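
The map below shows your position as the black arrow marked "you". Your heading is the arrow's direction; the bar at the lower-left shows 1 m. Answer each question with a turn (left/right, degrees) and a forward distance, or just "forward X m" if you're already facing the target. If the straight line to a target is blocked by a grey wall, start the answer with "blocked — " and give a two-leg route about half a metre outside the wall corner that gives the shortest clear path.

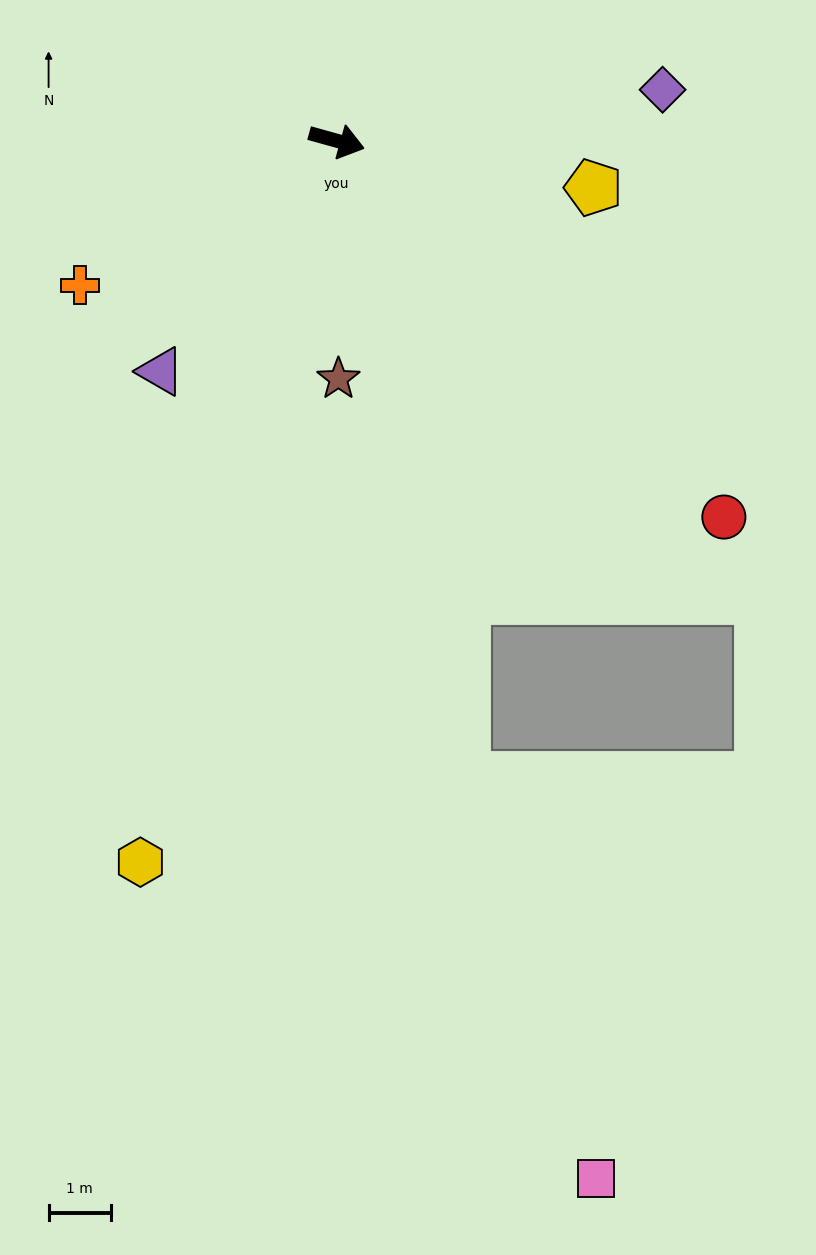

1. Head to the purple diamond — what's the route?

turn left 24°, forward 5.3 m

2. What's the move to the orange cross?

turn right 135°, forward 4.7 m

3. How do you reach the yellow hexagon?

turn right 90°, forward 12.0 m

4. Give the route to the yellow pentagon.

turn left 5°, forward 4.2 m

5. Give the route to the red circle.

turn right 29°, forward 8.6 m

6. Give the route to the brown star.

turn right 74°, forward 3.8 m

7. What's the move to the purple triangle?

turn right 112°, forward 4.6 m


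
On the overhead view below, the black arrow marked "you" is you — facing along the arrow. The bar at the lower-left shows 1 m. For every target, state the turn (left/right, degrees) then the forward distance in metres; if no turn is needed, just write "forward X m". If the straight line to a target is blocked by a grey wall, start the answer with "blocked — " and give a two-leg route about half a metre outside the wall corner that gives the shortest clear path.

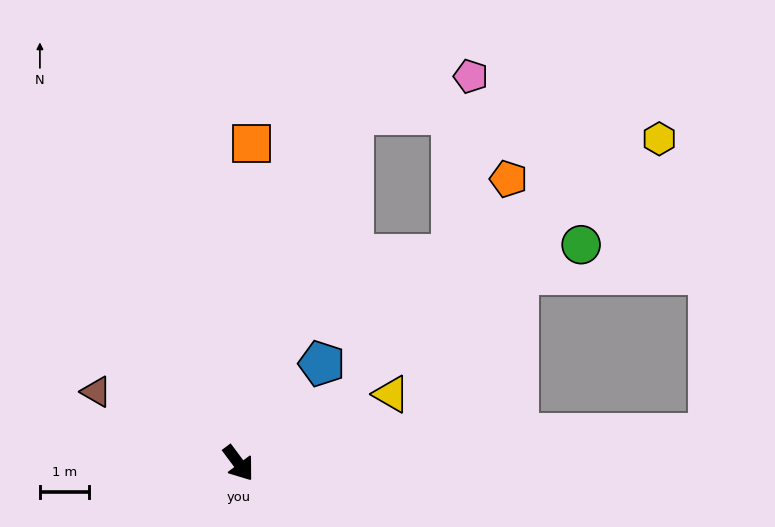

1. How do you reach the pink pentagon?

blocked — turn left 125°, forward 7.5 m, then turn right 54°, forward 2.5 m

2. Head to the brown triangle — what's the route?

turn right 153°, forward 3.2 m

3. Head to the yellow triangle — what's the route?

turn left 78°, forward 3.4 m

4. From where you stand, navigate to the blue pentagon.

turn left 103°, forward 2.6 m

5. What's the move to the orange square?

turn left 141°, forward 6.5 m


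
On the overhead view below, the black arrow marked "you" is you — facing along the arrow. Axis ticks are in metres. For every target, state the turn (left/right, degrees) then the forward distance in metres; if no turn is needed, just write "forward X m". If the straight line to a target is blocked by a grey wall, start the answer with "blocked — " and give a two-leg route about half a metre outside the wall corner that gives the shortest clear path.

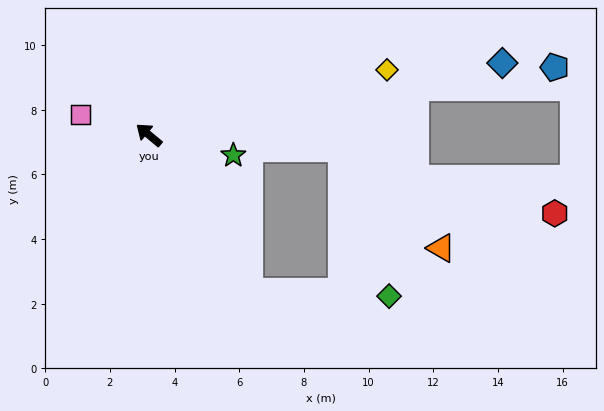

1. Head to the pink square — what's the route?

turn left 23°, forward 2.2 m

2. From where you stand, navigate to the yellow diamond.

turn right 125°, forward 7.6 m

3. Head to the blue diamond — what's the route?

turn right 129°, forward 11.2 m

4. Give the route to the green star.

turn right 154°, forward 2.7 m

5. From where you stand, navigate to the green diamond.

blocked — turn left 162°, forward 5.8 m, then turn left 56°, forward 4.3 m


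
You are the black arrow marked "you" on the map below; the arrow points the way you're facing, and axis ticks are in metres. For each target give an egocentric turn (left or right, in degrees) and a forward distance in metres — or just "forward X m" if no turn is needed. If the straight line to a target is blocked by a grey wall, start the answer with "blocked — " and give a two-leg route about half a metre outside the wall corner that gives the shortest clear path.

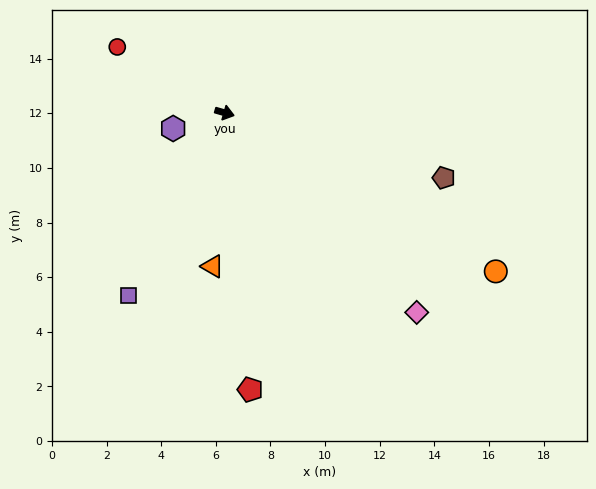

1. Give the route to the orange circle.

turn right 14°, forward 11.5 m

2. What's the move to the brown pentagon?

forward 8.4 m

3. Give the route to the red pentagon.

turn right 69°, forward 10.2 m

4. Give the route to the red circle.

turn left 165°, forward 4.6 m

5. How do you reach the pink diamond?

turn right 30°, forward 10.1 m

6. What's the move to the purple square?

turn right 102°, forward 7.6 m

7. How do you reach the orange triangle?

turn right 78°, forward 5.6 m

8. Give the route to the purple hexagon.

turn right 147°, forward 2.0 m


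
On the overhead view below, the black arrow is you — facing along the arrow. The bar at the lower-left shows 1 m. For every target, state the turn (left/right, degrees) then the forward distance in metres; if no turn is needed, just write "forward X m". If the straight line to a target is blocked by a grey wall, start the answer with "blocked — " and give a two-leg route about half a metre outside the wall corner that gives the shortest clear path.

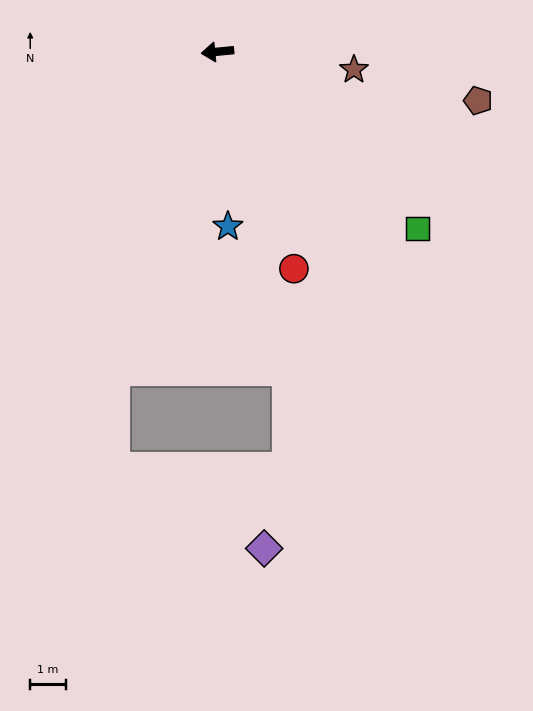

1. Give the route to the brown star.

turn left 167°, forward 3.9 m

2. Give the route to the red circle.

turn left 104°, forward 6.5 m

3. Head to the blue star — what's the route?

turn left 88°, forward 4.9 m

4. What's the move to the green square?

turn left 133°, forward 7.5 m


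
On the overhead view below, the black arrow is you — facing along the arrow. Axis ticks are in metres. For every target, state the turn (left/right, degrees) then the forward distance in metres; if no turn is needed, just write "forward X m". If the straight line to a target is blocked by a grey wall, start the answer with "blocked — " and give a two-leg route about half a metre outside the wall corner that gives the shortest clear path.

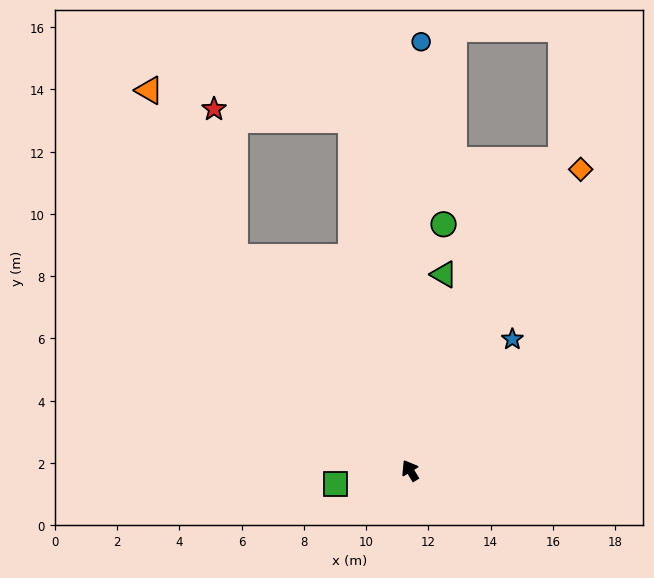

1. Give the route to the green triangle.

turn right 41°, forward 6.4 m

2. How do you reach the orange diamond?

turn right 61°, forward 11.1 m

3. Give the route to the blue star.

turn right 69°, forward 5.3 m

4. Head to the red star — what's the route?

blocked — turn left 8°, forward 8.9 m, then turn right 31°, forward 4.8 m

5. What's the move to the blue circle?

turn right 33°, forward 13.8 m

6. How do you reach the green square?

turn left 69°, forward 2.4 m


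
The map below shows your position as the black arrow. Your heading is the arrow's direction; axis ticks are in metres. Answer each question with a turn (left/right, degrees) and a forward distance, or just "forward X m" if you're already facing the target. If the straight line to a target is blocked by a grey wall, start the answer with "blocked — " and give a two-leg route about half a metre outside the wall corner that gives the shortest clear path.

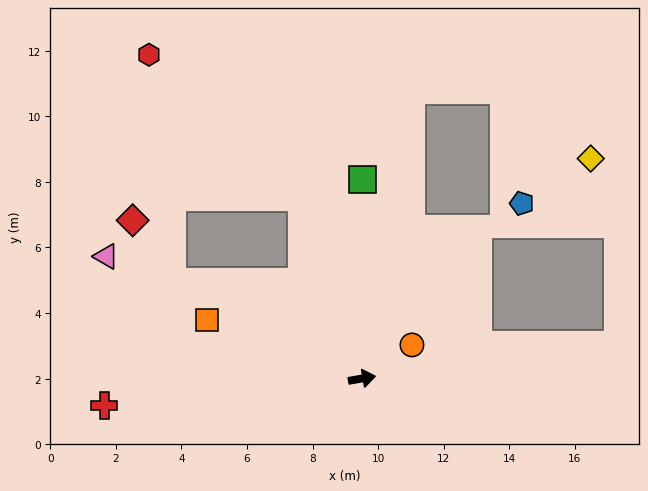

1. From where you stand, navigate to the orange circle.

turn left 24°, forward 1.8 m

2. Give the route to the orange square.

turn left 149°, forward 5.1 m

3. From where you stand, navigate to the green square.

turn left 80°, forward 6.1 m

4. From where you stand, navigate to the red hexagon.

blocked — turn left 98°, forward 5.8 m, then turn left 29°, forward 6.4 m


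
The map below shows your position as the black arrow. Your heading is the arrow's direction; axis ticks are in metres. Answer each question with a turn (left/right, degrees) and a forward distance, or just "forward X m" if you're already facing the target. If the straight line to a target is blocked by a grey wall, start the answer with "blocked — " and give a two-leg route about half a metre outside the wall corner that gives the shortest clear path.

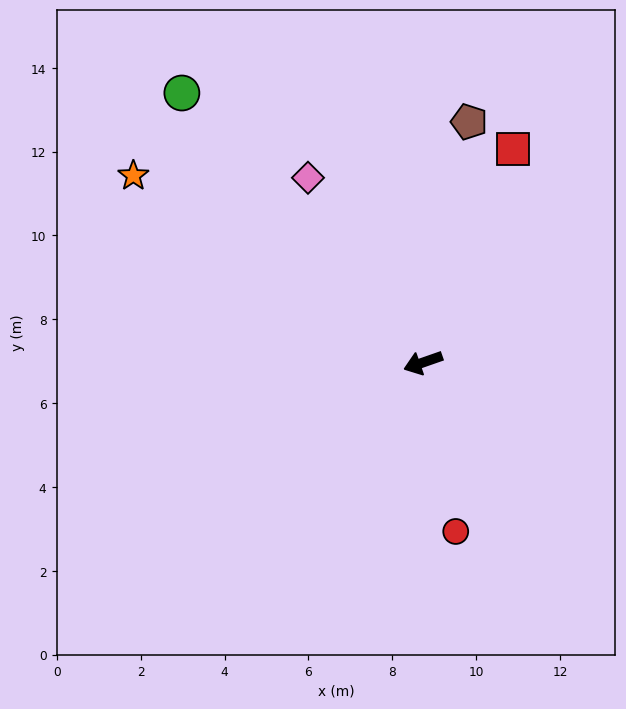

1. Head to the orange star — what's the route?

turn right 52°, forward 8.2 m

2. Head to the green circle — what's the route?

turn right 67°, forward 8.6 m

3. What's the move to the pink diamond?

turn right 77°, forward 5.2 m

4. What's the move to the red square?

turn right 132°, forward 5.5 m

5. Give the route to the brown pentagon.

turn right 120°, forward 5.8 m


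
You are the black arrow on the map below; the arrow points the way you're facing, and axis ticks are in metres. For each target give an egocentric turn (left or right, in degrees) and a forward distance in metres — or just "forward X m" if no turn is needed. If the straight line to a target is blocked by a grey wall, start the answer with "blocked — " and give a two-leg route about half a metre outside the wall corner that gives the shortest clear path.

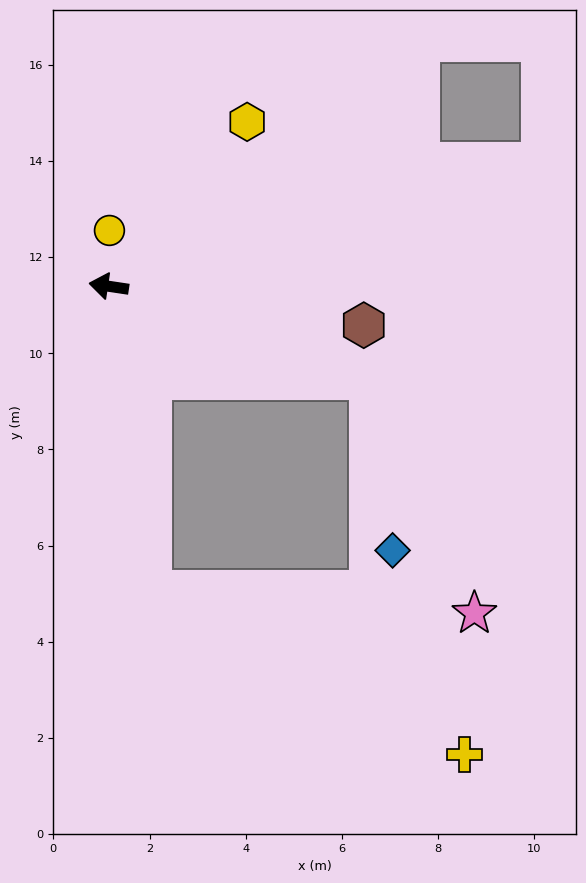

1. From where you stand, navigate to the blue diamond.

blocked — turn left 169°, forward 5.7 m, then turn right 63°, forward 3.6 m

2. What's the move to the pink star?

blocked — turn left 169°, forward 5.7 m, then turn right 46°, forward 5.3 m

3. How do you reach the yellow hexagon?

turn right 122°, forward 4.5 m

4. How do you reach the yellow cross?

blocked — turn left 107°, forward 6.4 m, then turn left 54°, forward 7.3 m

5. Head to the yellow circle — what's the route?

turn right 82°, forward 1.2 m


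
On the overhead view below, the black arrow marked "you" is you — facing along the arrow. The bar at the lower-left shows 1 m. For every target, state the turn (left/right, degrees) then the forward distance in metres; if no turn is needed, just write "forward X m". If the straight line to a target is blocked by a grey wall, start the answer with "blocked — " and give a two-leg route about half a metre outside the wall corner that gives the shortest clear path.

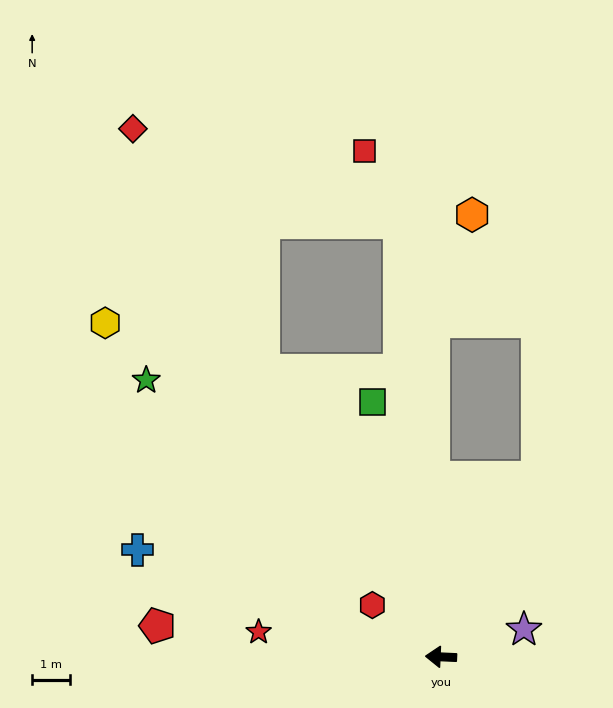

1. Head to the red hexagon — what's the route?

turn right 34°, forward 2.2 m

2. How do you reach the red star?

turn right 5°, forward 4.8 m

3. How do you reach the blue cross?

turn right 17°, forward 8.4 m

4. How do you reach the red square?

blocked — turn right 82°, forward 11.4 m, then turn left 20°, forward 2.1 m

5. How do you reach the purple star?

turn right 159°, forward 2.3 m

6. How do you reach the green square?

turn right 72°, forward 6.9 m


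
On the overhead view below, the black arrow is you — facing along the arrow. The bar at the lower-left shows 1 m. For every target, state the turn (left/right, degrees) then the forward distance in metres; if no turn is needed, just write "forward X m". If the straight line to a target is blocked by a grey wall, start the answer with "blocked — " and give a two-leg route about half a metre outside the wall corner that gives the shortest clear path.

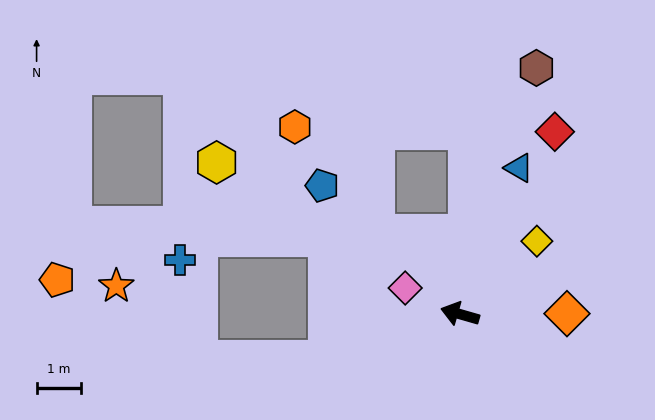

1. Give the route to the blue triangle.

turn right 96°, forward 3.5 m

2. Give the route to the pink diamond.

turn right 10°, forward 1.4 m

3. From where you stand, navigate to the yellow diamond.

turn right 120°, forward 2.4 m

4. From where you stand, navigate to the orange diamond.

turn right 164°, forward 2.4 m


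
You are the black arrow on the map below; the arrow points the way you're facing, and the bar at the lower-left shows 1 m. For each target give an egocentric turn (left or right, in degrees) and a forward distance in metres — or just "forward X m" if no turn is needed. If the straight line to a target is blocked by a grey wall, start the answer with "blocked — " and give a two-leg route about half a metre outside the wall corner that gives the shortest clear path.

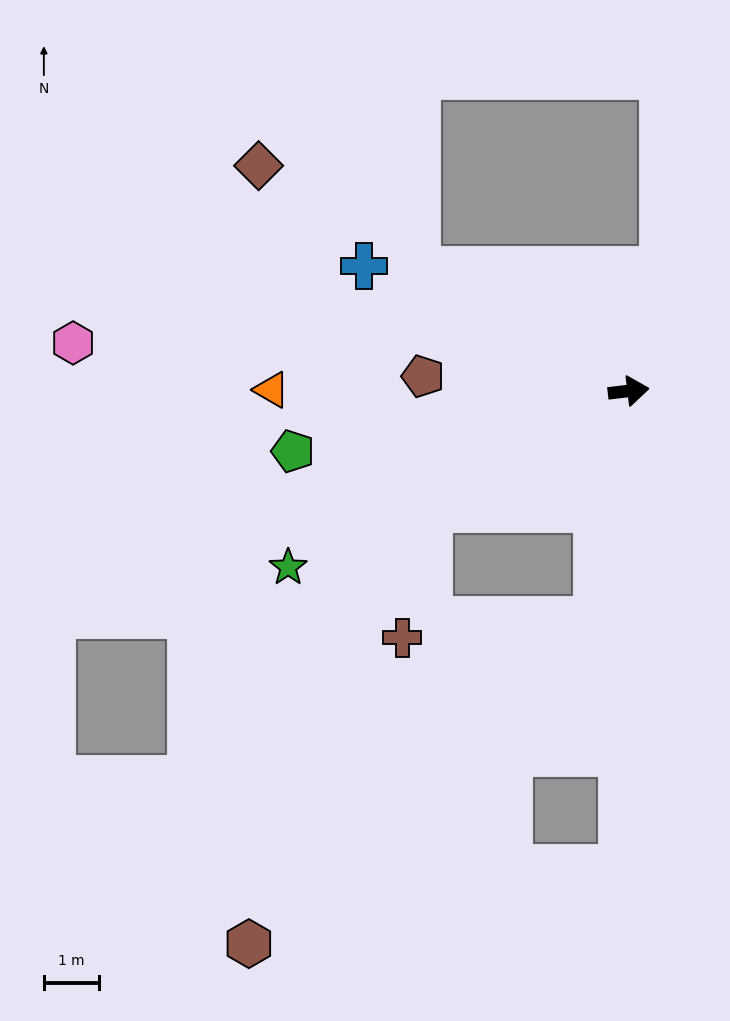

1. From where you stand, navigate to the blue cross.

turn left 148°, forward 5.4 m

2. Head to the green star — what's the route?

turn right 159°, forward 7.0 m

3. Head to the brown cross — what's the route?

blocked — turn right 156°, forward 4.2 m, then turn left 47°, forward 2.4 m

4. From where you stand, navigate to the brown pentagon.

turn left 169°, forward 3.8 m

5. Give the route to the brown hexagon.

blocked — turn right 105°, forward 4.2 m, then turn right 39°, forward 8.7 m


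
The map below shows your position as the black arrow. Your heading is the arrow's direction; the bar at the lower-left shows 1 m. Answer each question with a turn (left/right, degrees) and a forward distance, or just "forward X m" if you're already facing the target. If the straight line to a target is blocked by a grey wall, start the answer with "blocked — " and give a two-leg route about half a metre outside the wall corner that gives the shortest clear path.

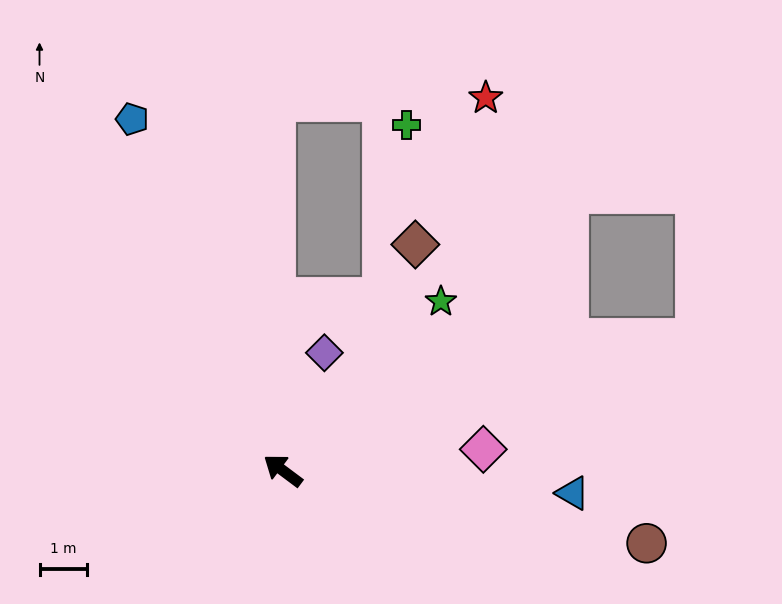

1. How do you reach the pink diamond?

turn right 137°, forward 4.2 m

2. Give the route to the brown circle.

turn right 155°, forward 7.8 m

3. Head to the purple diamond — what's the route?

turn right 73°, forward 2.6 m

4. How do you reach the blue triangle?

turn right 148°, forward 6.1 m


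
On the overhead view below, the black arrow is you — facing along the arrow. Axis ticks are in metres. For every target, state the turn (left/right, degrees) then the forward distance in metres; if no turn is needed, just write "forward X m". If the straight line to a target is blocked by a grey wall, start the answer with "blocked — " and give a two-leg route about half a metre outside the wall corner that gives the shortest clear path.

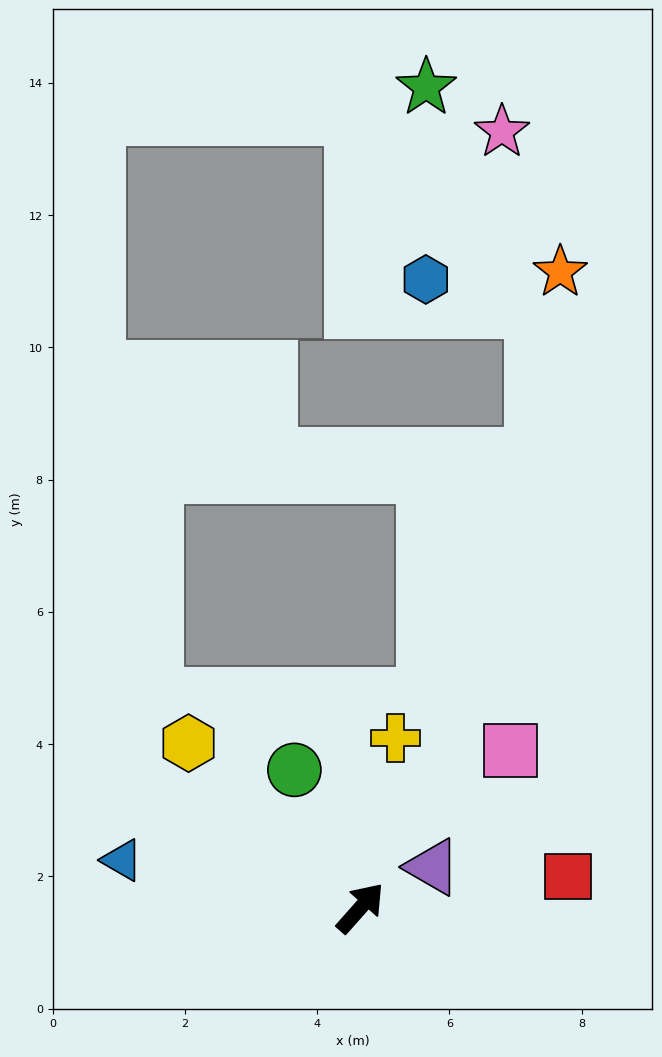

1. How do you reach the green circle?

turn left 67°, forward 2.3 m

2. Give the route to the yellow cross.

turn left 30°, forward 2.6 m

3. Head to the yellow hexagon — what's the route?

turn left 88°, forward 3.6 m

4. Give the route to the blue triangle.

turn left 120°, forward 3.7 m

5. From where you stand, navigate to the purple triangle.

turn right 19°, forward 1.3 m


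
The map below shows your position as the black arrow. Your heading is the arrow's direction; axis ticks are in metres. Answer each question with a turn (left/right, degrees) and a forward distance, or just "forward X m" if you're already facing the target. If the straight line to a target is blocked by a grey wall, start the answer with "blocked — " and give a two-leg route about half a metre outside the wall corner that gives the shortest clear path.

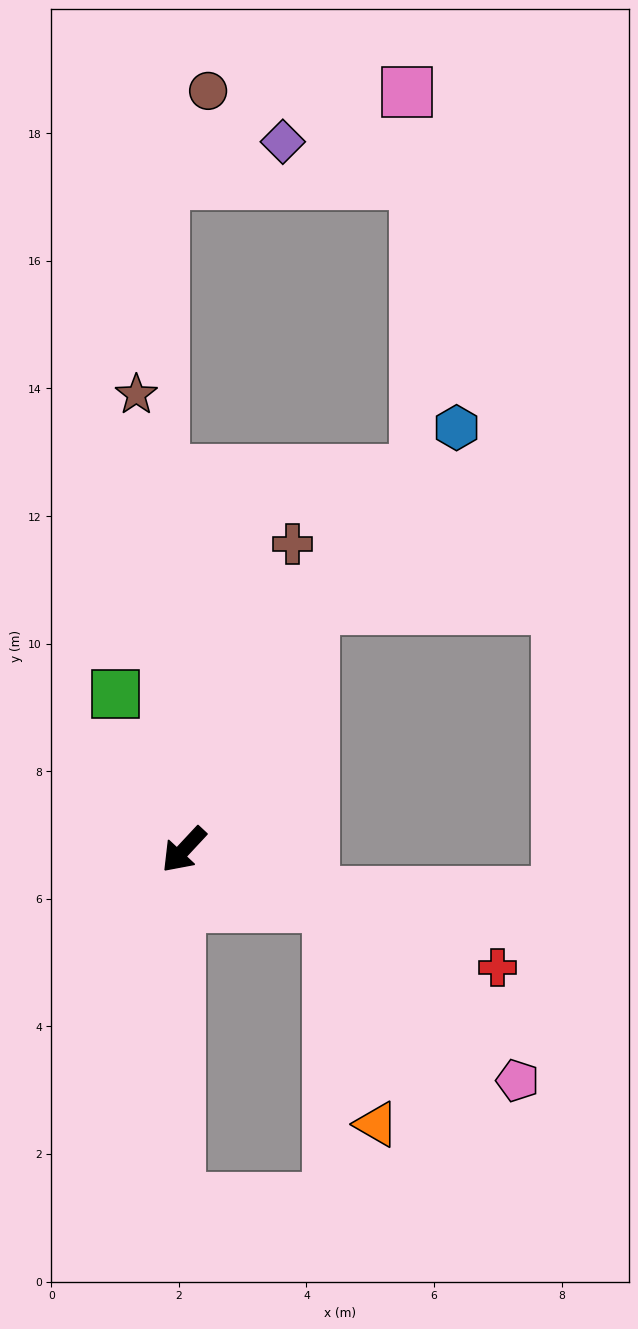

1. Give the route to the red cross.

turn left 112°, forward 5.3 m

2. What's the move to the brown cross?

turn right 157°, forward 5.1 m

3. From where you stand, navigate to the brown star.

turn right 131°, forward 7.2 m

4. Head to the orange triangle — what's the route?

blocked — turn left 112°, forward 2.4 m, then turn right 57°, forward 3.5 m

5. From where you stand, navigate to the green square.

turn right 113°, forward 2.7 m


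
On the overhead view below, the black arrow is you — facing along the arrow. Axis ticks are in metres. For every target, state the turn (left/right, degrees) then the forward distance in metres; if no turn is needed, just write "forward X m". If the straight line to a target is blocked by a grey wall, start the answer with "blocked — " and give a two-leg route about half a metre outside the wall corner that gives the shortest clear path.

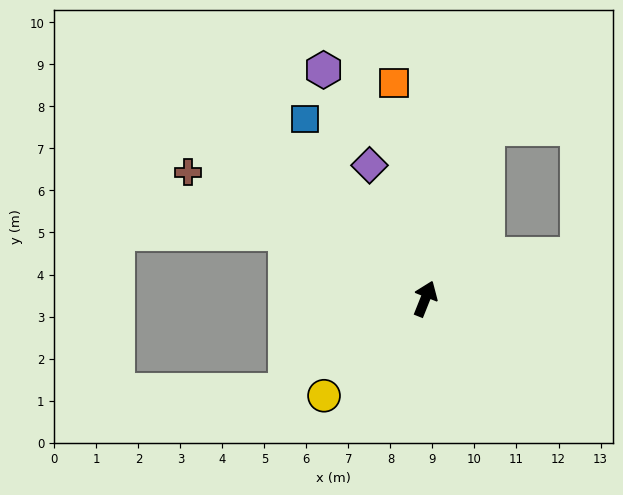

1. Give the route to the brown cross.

turn left 84°, forward 6.4 m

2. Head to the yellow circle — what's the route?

turn left 156°, forward 3.3 m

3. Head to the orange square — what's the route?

turn left 30°, forward 5.2 m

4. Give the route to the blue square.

turn left 56°, forward 5.2 m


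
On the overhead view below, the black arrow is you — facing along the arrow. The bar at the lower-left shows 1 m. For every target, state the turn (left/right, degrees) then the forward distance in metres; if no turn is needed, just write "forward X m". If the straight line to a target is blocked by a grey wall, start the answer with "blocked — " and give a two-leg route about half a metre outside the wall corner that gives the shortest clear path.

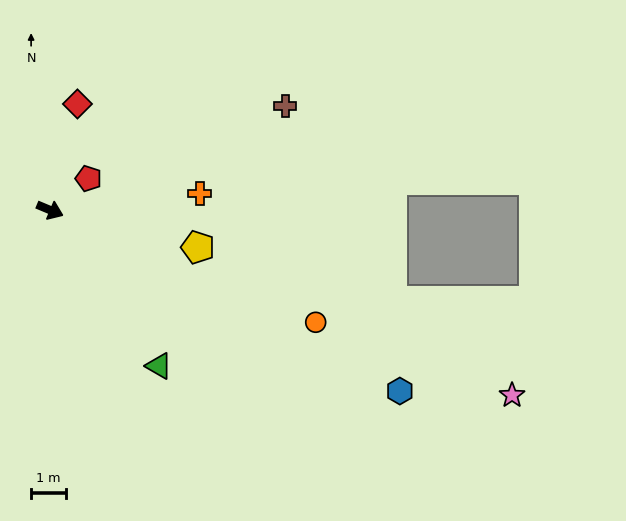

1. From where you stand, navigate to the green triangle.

turn right 32°, forward 5.5 m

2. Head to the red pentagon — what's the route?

turn left 62°, forward 1.4 m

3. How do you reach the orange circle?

forward 8.3 m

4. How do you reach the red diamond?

turn left 98°, forward 3.1 m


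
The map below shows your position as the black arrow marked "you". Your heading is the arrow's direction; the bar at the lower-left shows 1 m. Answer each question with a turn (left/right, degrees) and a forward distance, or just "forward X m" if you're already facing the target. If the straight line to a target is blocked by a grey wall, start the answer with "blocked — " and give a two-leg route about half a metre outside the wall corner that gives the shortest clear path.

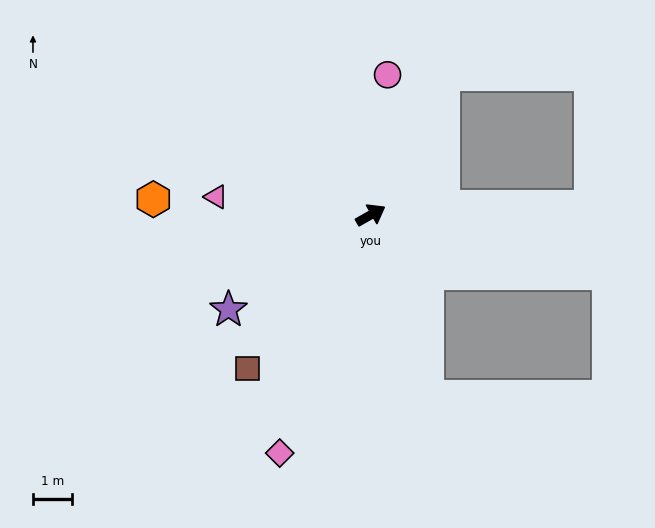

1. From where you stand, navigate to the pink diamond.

turn right 140°, forward 6.5 m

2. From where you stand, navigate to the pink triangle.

turn left 144°, forward 4.0 m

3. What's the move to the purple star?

turn right 176°, forward 4.4 m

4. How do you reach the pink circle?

turn left 54°, forward 3.6 m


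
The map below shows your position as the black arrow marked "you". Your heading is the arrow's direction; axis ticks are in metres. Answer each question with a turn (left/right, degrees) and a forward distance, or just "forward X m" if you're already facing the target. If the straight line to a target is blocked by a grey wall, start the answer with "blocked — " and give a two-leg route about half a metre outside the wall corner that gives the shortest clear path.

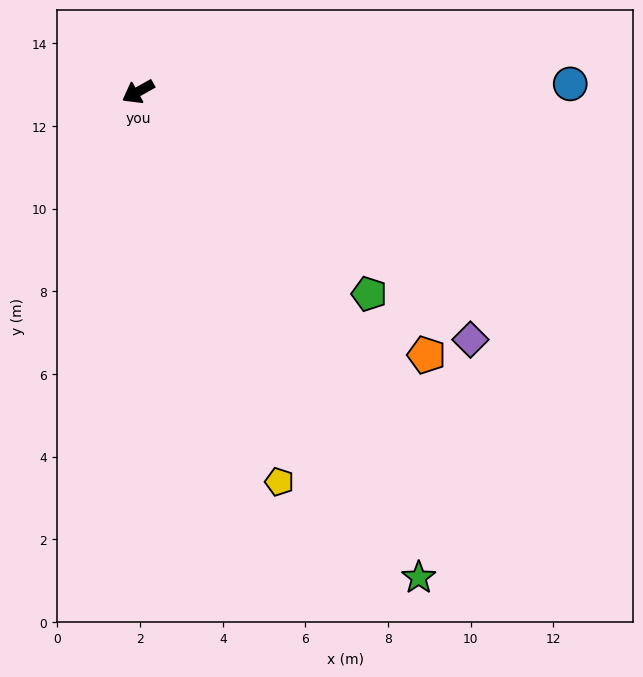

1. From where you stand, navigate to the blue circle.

turn left 152°, forward 10.5 m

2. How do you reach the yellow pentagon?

turn left 81°, forward 10.0 m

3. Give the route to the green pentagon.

turn left 110°, forward 7.4 m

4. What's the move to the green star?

turn left 91°, forward 13.6 m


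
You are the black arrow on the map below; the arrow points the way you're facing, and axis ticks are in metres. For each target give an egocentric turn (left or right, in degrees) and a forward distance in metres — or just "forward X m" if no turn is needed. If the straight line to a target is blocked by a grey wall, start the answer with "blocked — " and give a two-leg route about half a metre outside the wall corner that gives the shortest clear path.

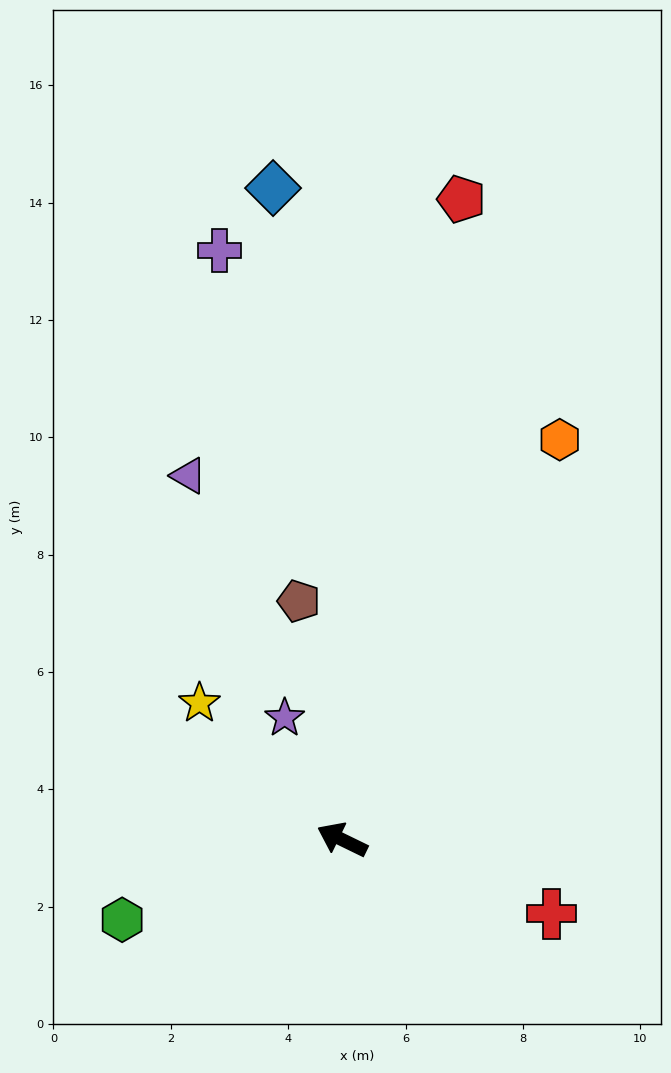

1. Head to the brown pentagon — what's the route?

turn right 54°, forward 4.1 m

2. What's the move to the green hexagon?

turn left 46°, forward 4.0 m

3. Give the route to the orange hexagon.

turn right 93°, forward 7.8 m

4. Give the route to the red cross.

turn right 174°, forward 3.8 m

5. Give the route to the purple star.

turn right 39°, forward 2.3 m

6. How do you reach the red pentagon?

turn right 75°, forward 11.1 m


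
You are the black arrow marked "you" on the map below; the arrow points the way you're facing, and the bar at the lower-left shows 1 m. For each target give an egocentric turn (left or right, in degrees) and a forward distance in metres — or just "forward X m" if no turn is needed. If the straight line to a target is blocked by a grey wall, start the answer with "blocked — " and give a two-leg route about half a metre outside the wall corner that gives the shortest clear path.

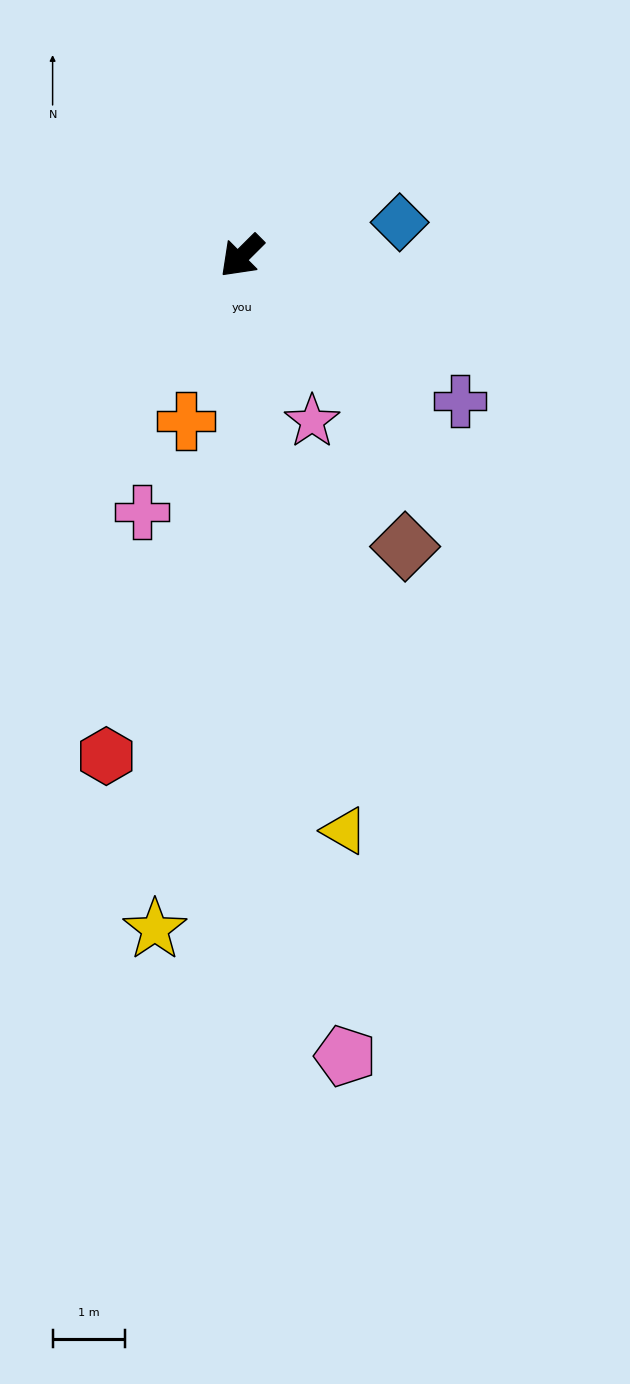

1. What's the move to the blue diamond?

turn left 147°, forward 2.2 m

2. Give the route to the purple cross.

turn left 102°, forward 3.6 m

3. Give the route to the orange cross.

turn left 26°, forward 2.4 m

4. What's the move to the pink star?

turn left 68°, forward 2.5 m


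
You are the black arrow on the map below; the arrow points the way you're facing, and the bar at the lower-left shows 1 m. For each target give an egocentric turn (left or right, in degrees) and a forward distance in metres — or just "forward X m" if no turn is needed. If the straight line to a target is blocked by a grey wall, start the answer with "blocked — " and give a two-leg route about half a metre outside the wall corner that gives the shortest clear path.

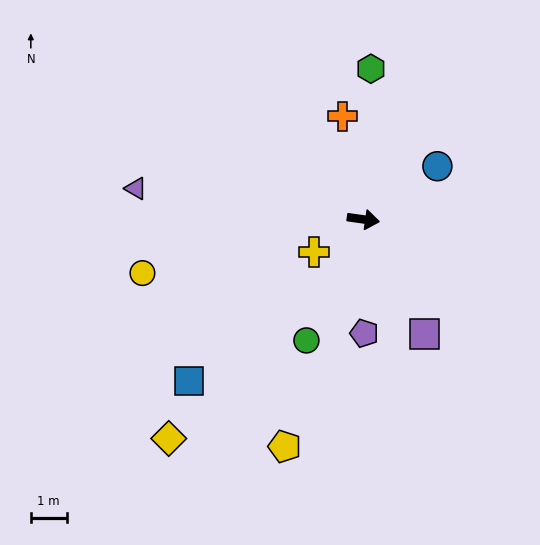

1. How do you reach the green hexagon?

turn left 95°, forward 4.2 m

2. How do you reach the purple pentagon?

turn right 81°, forward 3.2 m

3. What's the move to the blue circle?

turn left 44°, forward 2.5 m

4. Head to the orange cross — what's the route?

turn left 109°, forward 2.9 m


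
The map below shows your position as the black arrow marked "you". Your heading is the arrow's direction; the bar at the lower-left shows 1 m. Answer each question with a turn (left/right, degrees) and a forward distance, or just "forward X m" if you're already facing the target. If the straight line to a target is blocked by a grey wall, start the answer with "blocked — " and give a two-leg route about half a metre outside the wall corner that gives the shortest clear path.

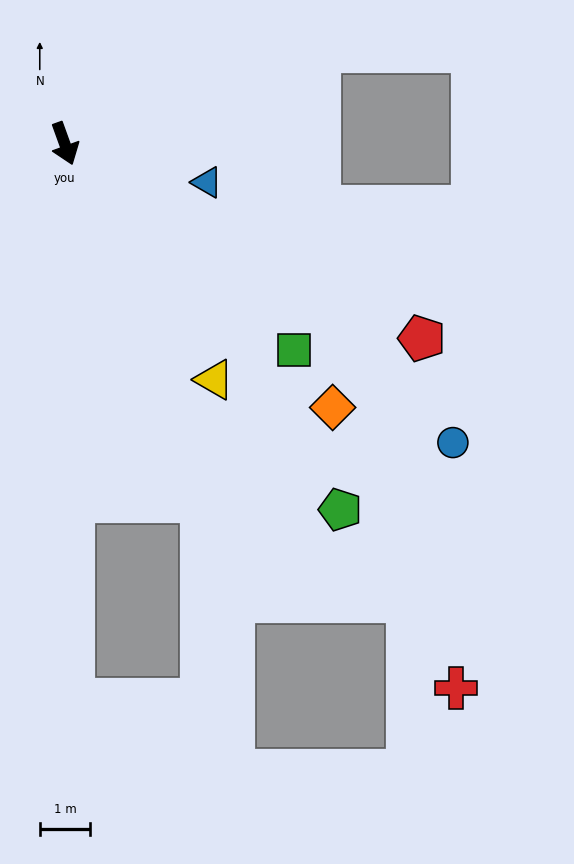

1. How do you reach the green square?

turn left 28°, forward 6.1 m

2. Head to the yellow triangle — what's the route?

turn left 13°, forward 5.5 m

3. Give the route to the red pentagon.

turn left 42°, forward 8.0 m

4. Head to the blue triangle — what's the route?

turn left 55°, forward 2.9 m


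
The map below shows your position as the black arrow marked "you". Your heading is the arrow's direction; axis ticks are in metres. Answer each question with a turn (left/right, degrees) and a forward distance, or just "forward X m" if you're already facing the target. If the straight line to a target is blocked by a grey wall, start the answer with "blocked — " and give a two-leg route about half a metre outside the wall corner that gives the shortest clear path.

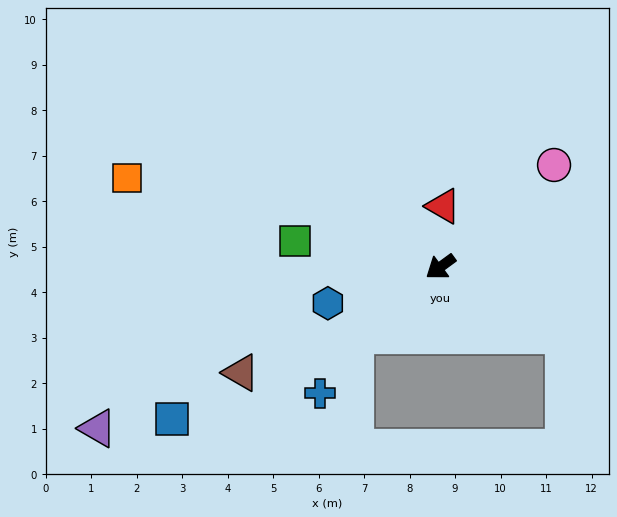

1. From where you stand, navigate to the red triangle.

turn right 129°, forward 1.3 m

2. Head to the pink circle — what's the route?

turn right 174°, forward 3.4 m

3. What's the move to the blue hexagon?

turn right 18°, forward 2.6 m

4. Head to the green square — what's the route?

turn right 46°, forward 3.2 m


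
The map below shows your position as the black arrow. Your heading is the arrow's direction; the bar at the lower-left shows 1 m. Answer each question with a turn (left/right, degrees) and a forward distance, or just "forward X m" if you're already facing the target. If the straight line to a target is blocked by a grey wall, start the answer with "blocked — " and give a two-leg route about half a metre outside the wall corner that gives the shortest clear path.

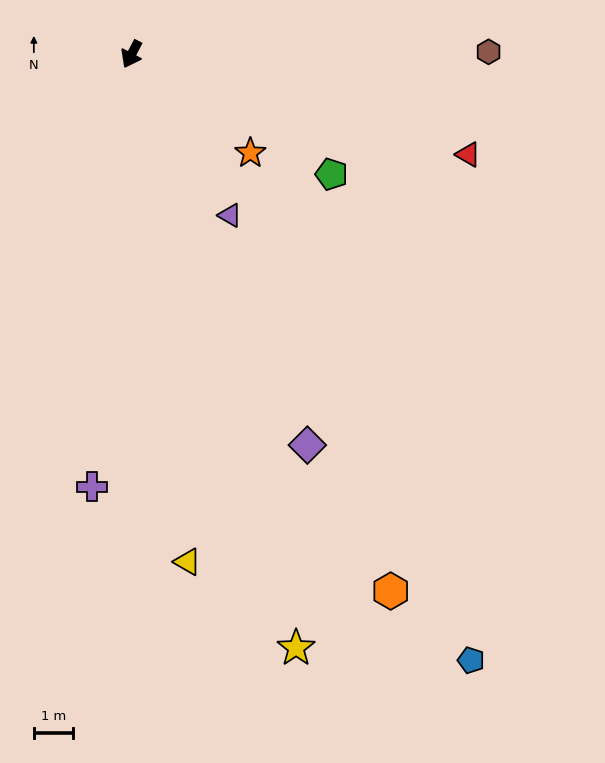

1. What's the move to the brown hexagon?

turn left 118°, forward 9.1 m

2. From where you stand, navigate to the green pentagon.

turn left 87°, forward 6.0 m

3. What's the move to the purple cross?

turn left 22°, forward 11.1 m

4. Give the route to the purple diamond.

turn left 52°, forward 11.0 m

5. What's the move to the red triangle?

turn left 101°, forward 9.0 m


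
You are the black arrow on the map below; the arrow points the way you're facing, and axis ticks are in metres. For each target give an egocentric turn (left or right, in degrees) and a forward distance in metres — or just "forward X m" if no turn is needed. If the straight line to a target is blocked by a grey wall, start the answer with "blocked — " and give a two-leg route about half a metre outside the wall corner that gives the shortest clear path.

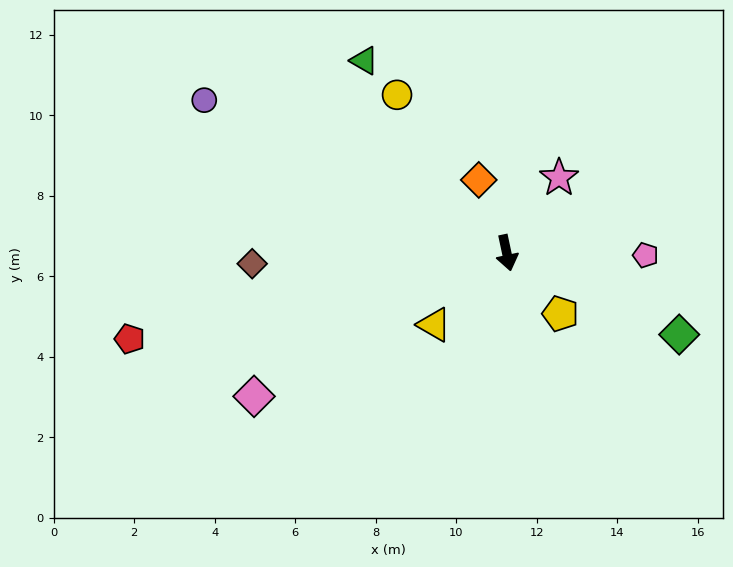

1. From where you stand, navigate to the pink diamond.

turn right 72°, forward 7.2 m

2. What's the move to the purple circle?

turn right 129°, forward 8.4 m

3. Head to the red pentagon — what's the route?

turn right 89°, forward 9.6 m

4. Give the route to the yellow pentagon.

turn left 29°, forward 2.0 m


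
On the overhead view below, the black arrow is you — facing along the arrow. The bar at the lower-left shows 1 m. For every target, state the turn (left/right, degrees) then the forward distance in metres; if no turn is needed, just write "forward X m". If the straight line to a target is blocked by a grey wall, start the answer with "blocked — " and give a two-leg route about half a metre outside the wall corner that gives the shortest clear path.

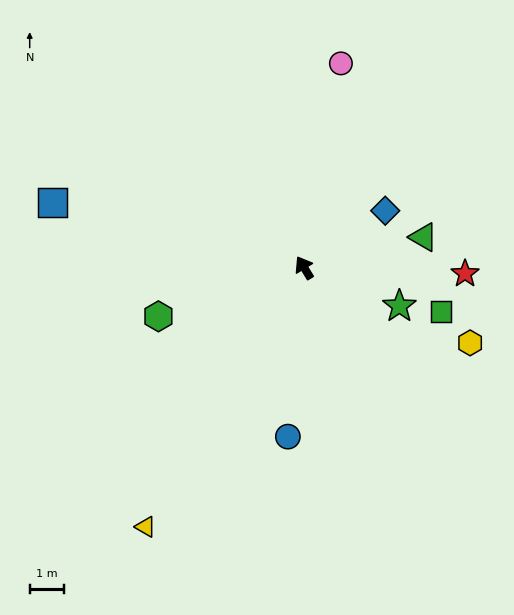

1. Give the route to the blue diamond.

turn right 86°, forward 2.9 m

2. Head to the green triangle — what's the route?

turn right 107°, forward 3.6 m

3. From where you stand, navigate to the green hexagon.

turn left 77°, forward 4.4 m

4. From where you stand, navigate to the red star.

turn right 124°, forward 4.7 m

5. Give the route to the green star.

turn right 143°, forward 3.0 m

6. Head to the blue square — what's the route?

turn left 44°, forward 7.5 m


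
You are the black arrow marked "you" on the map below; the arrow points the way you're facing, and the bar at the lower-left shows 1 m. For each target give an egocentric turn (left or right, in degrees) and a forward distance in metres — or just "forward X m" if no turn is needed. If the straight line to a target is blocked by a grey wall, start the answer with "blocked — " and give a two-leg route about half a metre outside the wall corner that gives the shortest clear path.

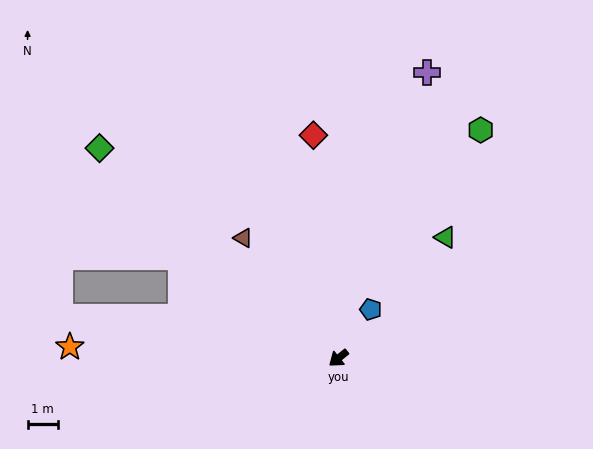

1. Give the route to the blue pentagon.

turn right 162°, forward 1.9 m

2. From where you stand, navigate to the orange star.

turn right 41°, forward 8.9 m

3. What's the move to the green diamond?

turn right 80°, forward 10.5 m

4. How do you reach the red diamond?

turn right 122°, forward 7.4 m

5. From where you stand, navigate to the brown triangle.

turn right 90°, forward 5.0 m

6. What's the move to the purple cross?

turn right 146°, forward 9.8 m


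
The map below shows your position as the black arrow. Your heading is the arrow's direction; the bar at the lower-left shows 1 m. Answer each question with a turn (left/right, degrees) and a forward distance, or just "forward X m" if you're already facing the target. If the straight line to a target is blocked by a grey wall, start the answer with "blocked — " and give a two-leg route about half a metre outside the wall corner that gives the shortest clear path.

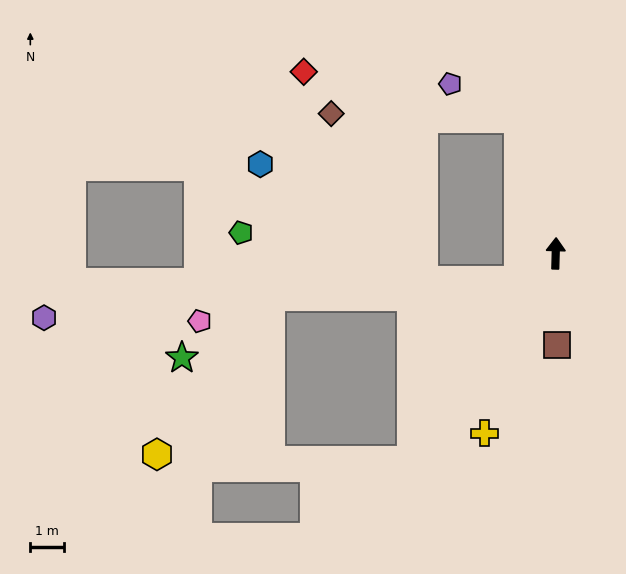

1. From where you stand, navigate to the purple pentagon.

blocked — turn left 17°, forward 4.1 m, then turn left 47°, forward 2.3 m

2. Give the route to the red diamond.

blocked — turn left 17°, forward 4.1 m, then turn left 62°, forward 6.5 m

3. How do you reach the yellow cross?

turn left 160°, forward 5.7 m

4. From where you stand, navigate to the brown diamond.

blocked — turn left 17°, forward 4.1 m, then turn left 73°, forward 5.5 m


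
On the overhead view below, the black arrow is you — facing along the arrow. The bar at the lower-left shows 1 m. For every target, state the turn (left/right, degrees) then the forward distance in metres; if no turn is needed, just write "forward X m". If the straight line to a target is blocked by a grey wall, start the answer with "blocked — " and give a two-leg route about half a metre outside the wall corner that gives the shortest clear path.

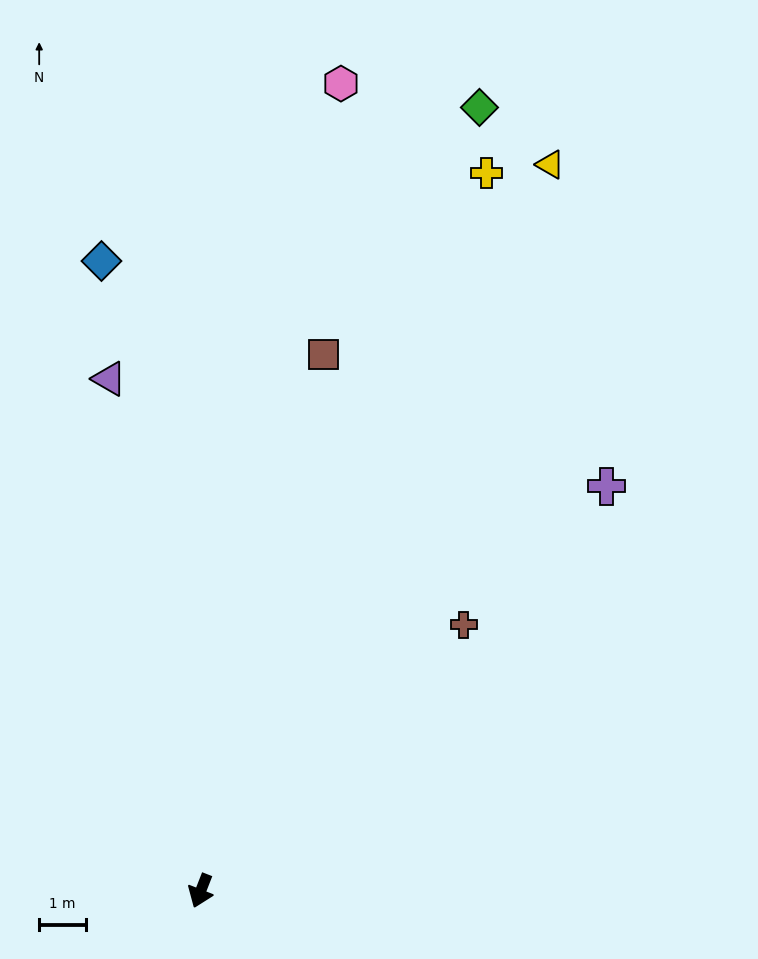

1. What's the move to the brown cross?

turn left 157°, forward 8.0 m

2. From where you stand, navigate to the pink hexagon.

turn right 169°, forward 17.4 m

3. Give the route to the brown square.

turn right 172°, forward 11.7 m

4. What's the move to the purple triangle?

turn right 149°, forward 11.1 m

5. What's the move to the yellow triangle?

turn left 176°, forward 17.1 m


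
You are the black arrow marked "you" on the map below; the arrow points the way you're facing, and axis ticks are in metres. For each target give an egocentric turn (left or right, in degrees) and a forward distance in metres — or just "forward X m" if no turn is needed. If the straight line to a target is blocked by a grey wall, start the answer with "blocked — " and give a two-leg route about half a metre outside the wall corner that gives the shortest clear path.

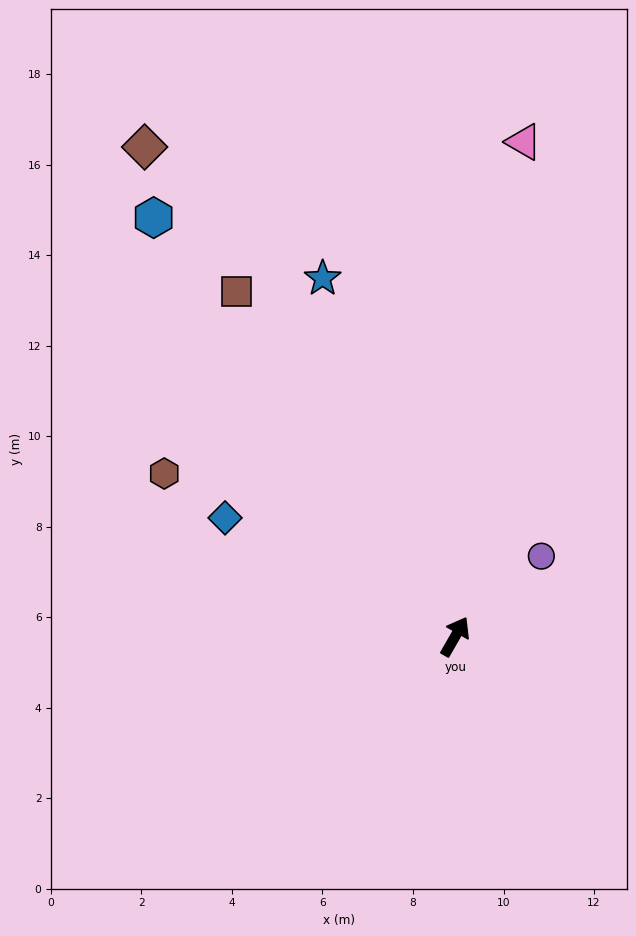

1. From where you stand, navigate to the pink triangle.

turn left 22°, forward 11.0 m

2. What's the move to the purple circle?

turn right 17°, forward 2.6 m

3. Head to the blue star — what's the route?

turn left 50°, forward 8.4 m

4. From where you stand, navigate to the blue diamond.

turn left 93°, forward 5.7 m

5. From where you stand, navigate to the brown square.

turn left 62°, forward 9.0 m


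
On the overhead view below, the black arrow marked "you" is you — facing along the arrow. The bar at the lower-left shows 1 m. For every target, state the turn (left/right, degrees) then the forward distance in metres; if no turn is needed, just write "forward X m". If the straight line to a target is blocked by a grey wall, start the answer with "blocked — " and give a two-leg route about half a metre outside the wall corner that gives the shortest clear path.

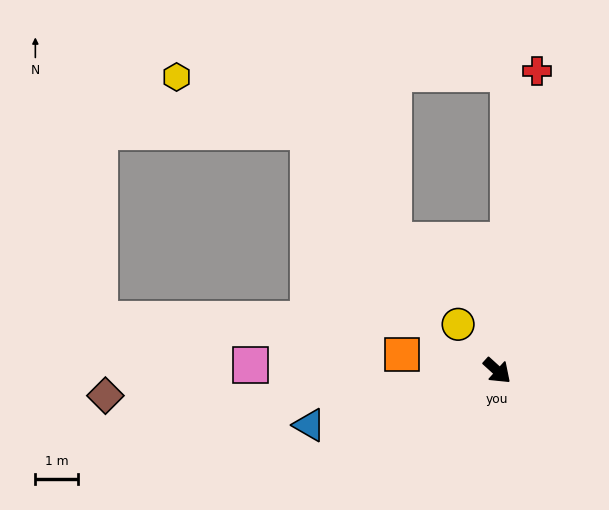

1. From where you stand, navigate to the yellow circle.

turn left 172°, forward 1.4 m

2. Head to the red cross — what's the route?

turn left 125°, forward 7.1 m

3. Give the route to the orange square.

turn right 147°, forward 2.3 m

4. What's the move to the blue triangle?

turn right 122°, forward 4.6 m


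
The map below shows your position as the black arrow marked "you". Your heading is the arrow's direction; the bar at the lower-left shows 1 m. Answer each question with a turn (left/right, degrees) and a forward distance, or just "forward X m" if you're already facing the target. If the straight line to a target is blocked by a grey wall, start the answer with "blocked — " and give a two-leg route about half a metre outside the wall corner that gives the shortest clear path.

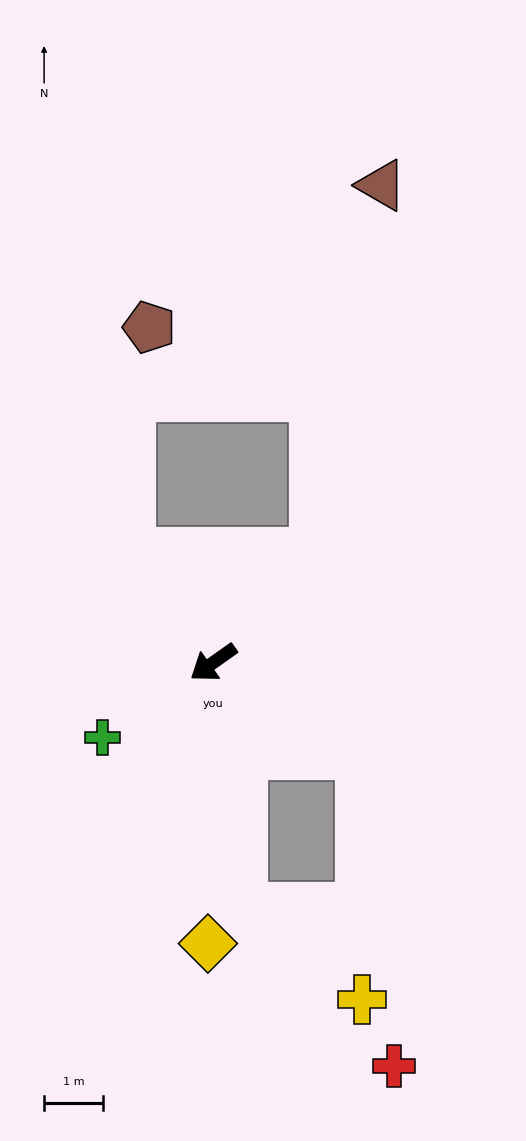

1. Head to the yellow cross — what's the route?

blocked — turn left 61°, forward 4.2 m, then turn left 46°, forward 2.6 m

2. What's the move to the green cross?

forward 2.3 m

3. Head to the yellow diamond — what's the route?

turn left 54°, forward 4.8 m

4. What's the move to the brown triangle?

blocked — turn right 168°, forward 2.6 m, then turn left 32°, forward 6.4 m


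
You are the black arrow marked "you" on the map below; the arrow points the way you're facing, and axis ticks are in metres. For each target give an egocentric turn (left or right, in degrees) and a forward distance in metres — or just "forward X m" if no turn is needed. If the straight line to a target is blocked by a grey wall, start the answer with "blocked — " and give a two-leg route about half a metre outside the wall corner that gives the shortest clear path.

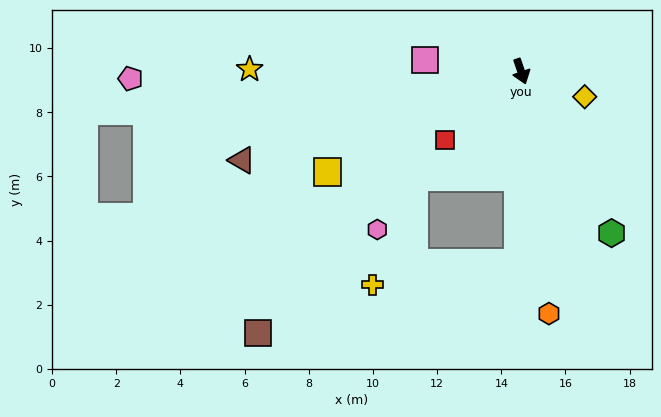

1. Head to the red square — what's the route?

turn right 67°, forward 3.2 m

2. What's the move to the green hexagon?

turn left 10°, forward 5.8 m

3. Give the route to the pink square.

turn right 116°, forward 3.0 m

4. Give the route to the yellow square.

turn right 81°, forward 6.8 m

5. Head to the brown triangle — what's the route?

turn right 91°, forward 9.1 m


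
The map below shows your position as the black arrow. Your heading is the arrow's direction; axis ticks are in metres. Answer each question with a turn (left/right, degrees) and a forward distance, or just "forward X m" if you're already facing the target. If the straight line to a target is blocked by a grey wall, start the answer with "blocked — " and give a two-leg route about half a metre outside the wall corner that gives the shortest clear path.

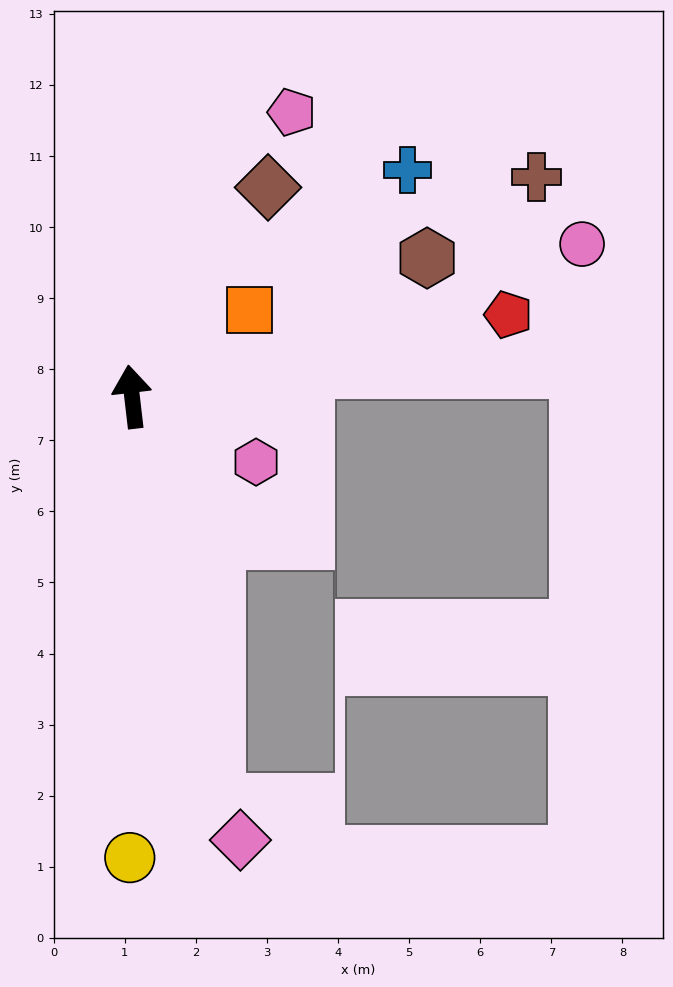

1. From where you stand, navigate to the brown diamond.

turn right 40°, forward 3.5 m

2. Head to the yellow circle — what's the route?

turn left 173°, forward 6.5 m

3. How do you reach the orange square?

turn right 60°, forward 2.1 m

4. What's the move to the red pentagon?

turn right 84°, forward 5.4 m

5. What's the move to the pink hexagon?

turn right 124°, forward 2.0 m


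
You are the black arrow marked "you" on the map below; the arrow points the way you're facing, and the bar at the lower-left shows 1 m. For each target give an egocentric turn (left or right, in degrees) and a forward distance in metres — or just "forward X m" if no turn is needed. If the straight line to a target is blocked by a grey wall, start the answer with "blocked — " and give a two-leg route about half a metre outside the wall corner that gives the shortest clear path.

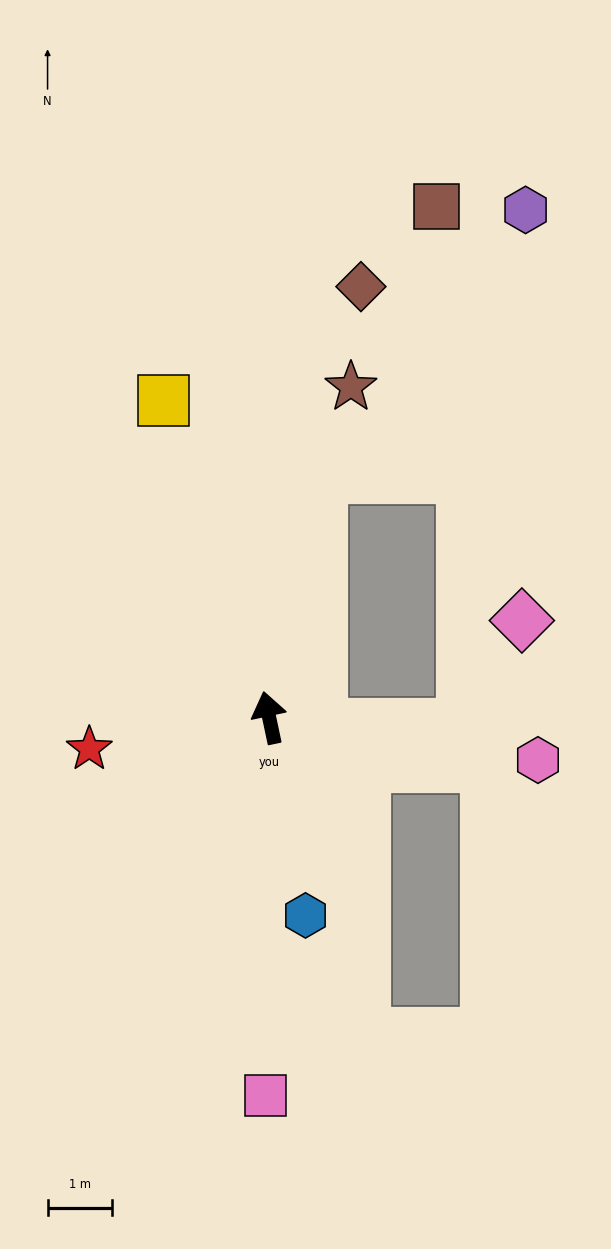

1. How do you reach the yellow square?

turn left 6°, forward 5.2 m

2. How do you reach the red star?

turn left 88°, forward 2.9 m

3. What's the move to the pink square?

turn left 167°, forward 5.9 m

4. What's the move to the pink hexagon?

turn right 111°, forward 4.3 m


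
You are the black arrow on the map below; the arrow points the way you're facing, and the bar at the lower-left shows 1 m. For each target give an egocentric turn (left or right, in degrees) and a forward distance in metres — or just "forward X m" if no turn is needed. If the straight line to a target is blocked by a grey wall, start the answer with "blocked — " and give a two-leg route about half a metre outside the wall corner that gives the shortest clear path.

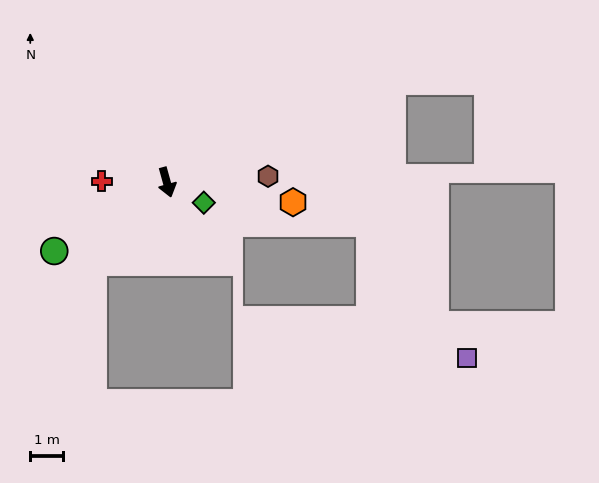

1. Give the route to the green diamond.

turn left 46°, forward 1.3 m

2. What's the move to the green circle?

turn right 74°, forward 4.1 m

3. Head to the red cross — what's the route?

turn right 106°, forward 2.0 m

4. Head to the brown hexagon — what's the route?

turn left 78°, forward 3.1 m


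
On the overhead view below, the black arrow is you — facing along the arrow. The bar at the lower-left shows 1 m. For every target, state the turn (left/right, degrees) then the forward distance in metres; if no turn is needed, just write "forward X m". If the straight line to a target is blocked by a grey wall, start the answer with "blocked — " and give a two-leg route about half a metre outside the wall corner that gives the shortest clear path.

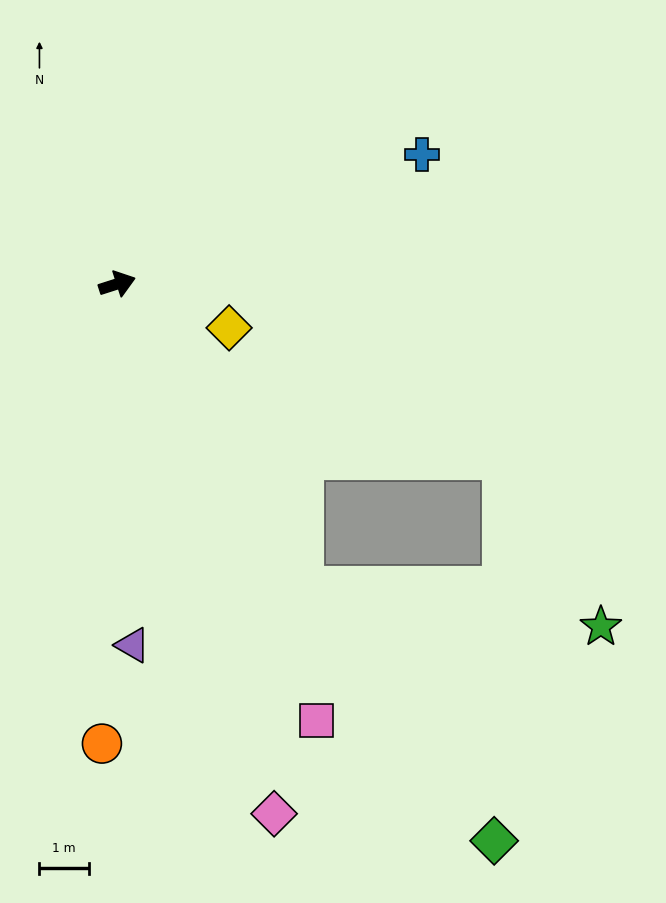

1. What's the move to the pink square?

turn right 83°, forward 9.7 m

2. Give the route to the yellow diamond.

turn right 39°, forward 2.4 m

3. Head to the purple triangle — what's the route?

turn right 105°, forward 7.3 m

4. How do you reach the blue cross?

turn left 5°, forward 6.7 m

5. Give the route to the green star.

blocked — turn right 76°, forward 7.2 m, then turn left 51°, forward 6.1 m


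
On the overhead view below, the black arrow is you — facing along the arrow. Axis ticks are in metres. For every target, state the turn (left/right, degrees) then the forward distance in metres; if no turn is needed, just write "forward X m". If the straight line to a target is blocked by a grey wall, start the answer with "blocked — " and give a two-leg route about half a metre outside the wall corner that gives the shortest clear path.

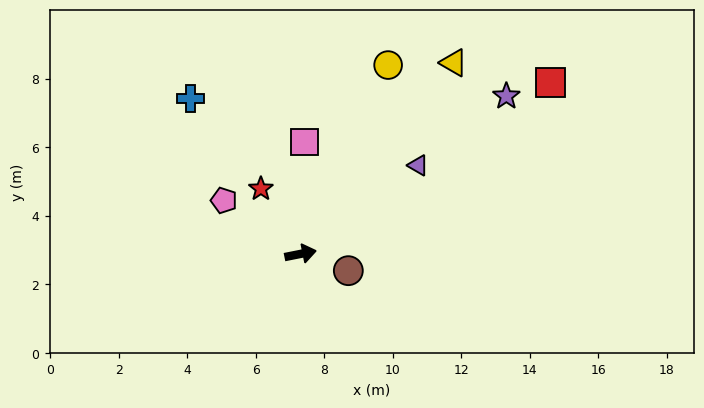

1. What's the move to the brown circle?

turn right 31°, forward 1.5 m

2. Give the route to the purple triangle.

turn left 26°, forward 4.3 m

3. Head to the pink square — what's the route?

turn left 77°, forward 3.3 m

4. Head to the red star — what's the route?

turn left 110°, forward 2.2 m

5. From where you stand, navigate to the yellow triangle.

turn left 40°, forward 7.1 m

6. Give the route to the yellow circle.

turn left 54°, forward 6.1 m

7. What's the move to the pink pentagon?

turn left 134°, forward 2.7 m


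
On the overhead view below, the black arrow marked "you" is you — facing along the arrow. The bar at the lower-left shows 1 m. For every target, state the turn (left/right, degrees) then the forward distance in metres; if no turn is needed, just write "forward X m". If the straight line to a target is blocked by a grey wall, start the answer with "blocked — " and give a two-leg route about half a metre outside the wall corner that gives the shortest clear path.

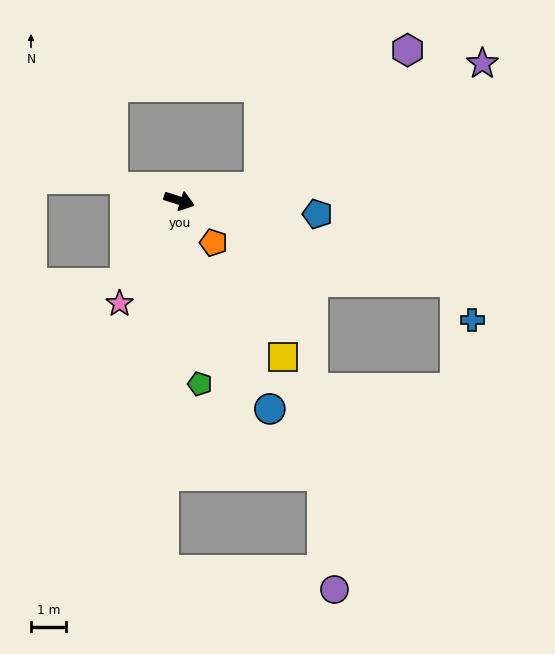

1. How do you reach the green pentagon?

turn right 66°, forward 5.2 m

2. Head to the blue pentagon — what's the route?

turn left 12°, forward 3.9 m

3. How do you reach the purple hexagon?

blocked — turn left 27°, forward 2.3 m, then turn left 33°, forward 5.7 m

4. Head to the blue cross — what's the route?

blocked — forward 8.1 m, then turn right 48°, forward 1.2 m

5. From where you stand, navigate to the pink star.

turn right 102°, forward 3.4 m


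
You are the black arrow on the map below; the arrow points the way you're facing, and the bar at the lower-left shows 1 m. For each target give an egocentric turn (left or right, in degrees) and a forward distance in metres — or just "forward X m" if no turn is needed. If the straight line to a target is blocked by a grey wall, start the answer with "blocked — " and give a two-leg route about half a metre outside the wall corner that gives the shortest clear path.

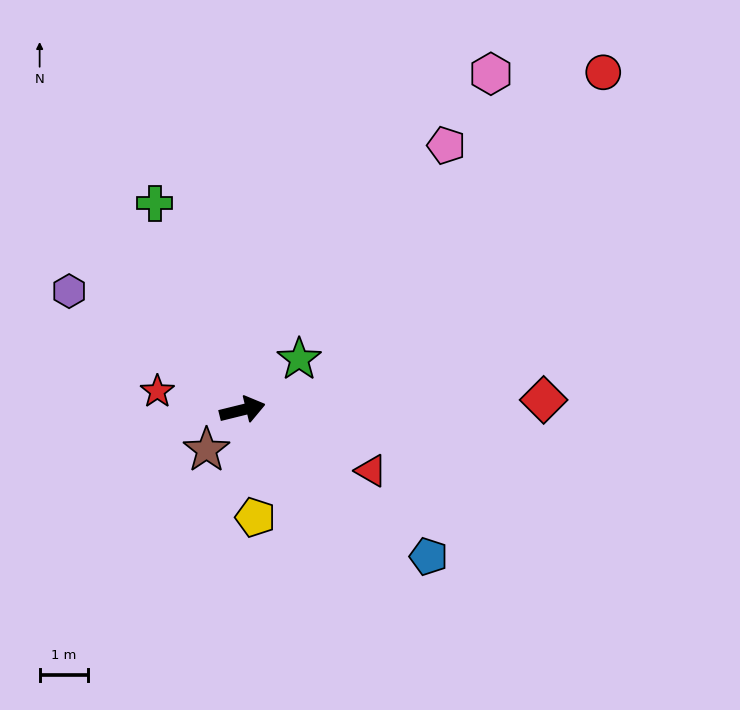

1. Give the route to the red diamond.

turn right 12°, forward 6.2 m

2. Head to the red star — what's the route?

turn left 154°, forward 1.8 m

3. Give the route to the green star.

turn left 28°, forward 1.6 m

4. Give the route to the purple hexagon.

turn left 132°, forward 4.3 m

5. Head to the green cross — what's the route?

turn left 99°, forward 4.6 m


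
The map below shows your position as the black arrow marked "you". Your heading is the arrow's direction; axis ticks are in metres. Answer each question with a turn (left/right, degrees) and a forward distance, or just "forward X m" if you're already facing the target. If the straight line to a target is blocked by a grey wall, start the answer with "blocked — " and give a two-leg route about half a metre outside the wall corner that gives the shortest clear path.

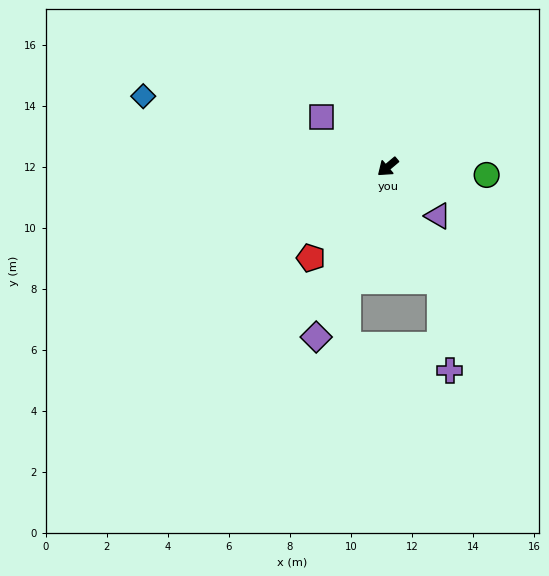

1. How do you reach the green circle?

turn left 135°, forward 3.3 m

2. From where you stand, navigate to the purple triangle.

turn left 96°, forward 2.3 m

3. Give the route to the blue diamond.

turn right 56°, forward 8.3 m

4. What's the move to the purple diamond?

turn left 27°, forward 6.1 m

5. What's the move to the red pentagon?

turn left 10°, forward 3.9 m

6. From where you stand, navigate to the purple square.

turn right 77°, forward 2.7 m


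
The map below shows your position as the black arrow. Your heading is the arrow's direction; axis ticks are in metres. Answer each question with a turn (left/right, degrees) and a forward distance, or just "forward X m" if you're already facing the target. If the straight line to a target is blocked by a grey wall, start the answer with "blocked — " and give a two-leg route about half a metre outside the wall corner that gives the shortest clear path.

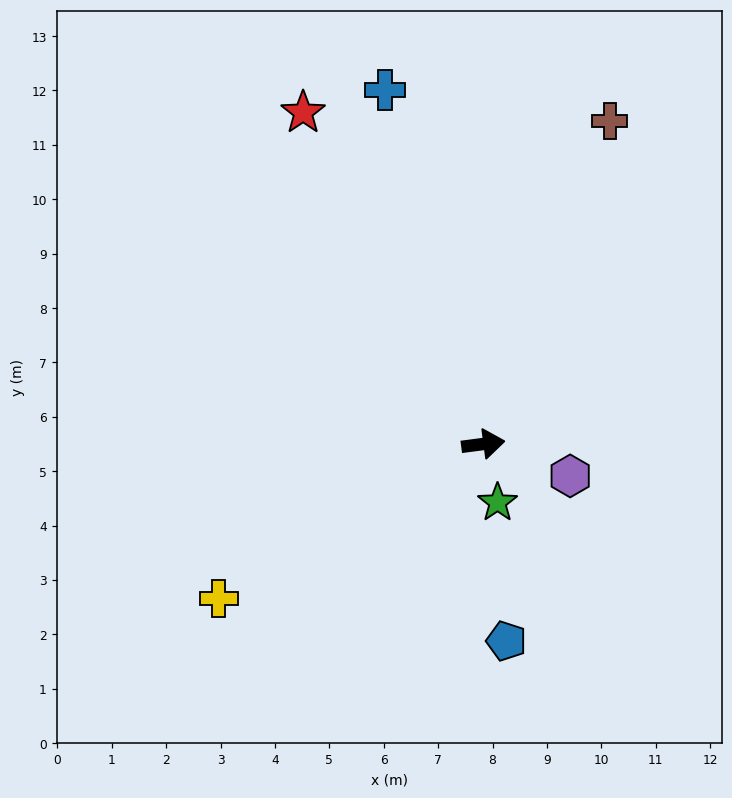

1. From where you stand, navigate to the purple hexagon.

turn right 28°, forward 1.7 m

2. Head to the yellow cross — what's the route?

turn right 157°, forward 5.6 m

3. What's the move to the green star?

turn right 84°, forward 1.1 m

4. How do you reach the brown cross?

turn left 61°, forward 6.4 m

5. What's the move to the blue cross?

turn left 98°, forward 6.8 m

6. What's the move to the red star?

turn left 111°, forward 6.9 m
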